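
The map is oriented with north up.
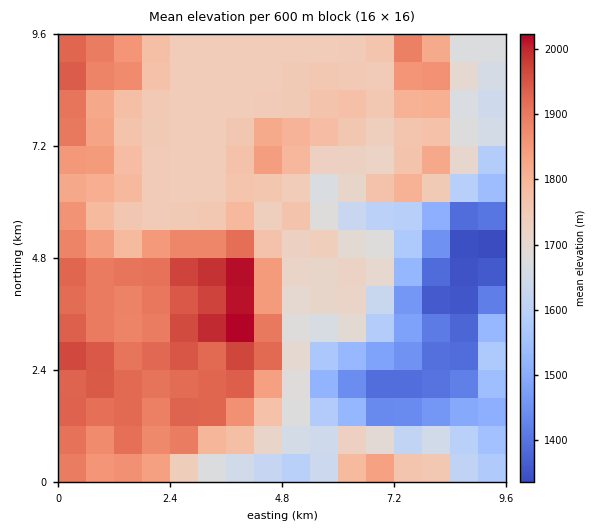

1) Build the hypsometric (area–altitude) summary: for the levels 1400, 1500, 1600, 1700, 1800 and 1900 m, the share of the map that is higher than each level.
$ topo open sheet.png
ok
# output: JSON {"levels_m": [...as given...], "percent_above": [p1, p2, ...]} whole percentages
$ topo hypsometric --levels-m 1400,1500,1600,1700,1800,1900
{"levels_m": [1400, 1500, 1600, 1700, 1800, 1900], "percent_above": [94, 88, 81, 70, 35, 18]}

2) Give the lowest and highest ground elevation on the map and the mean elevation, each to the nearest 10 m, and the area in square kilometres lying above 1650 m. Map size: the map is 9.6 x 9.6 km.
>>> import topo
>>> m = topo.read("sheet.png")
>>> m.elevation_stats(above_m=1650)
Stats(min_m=1320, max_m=2050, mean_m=1740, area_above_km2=70.3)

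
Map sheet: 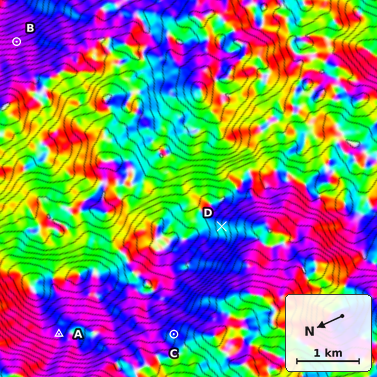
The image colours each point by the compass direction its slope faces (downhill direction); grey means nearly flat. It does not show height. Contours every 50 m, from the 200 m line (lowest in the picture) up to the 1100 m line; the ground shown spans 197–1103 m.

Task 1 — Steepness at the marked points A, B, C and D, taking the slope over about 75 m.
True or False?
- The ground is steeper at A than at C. False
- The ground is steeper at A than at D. False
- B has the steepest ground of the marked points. True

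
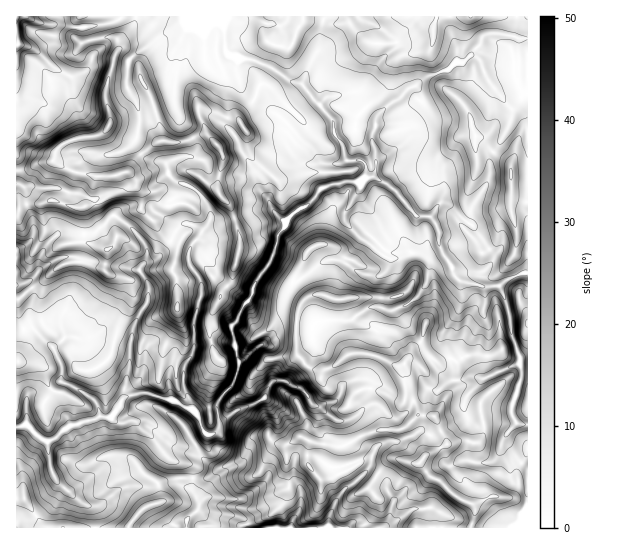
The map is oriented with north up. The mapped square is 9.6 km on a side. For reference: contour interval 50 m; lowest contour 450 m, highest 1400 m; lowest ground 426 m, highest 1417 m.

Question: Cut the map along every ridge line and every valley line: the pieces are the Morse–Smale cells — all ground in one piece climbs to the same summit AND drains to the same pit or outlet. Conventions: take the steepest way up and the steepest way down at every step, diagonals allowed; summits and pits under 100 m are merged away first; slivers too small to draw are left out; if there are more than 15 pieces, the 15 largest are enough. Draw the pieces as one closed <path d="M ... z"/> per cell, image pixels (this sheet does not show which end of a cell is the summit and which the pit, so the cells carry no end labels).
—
<path d="M351 93l-24 4-7 8 12 14 1 12 10 14 4 16-2 20-23 7-16 19-9 4-12 11 0 4-8 11 0 6-9 23-13 17-4 15-7 7-7 16-5 5 7 43-7 17-12 12-3 10-12 0-10 4-18-11-27-8-12 0-15 6 6-30 0-22 3-16 9-21 7-9 0-18-10-14-24-2-20-6-11 0-6-4-15 0-20 11-11 12-15 6 0 140 5 1 5-3 15 15 8 2 6-2 15-14 24-5 7-4 10 1 7 6 17-2 18 17 7 11 11 11 18 4 3 3 0 23 7 11 0 8-12 10 0 9 340 0 1-103-10-1-6-9 0-10 9-26 0-10-1-12-9-26 0-12-7-24-6-10-16 2-25-8-8-17-6-8-4-11 0-13-7-12-3-2-12 0-23-27-22-12 4-8-1-22-3-5 4-23z"/><path d="M223 16l-86 0-5 11-13 14 0 8-6 10-8 32 0 8 6 18-6 14-8 5-26 4-14 9-4 12-14 2-10 6-13 2 0 114 15-5 11-12 20-11 15 0 6 4 11 0 20 6 24 2 9 12 2 10-1 10-7 9-9 21-3 16 0 22-5 28 14-4 12 0 27 8 18 11 10-4 12 0 3-10 15-17 4-12 0-10-7-33 5-5 7-16 7-7 4-15 13-17 9-23 0-6 8-11 0-4 12-11 9-4 16-19 23-7 2-20-4-16-10-14-1-12-30-35-8-1-24-16-21-8-10 0-2 2 0 17-6 8-6 39 12 14 4 12 15 23 3 15 9 10 5 12-14-2-33 12-16 0-1-12-12-18-22-10-7-7 0-5-3-6-15-3-10-7-5-8 5-23-3-15 14 0 16-6 6-4 3-26 4-14 0-15 5-12 4-3 18 0 7-4 9 1z"/><path d="M499 33l-9 0-7 3-3 9-15 16-7 0-9 8-18 6-24 14-8 10-13 8-9 8-1 11-4 8 4 23 0 12-4 8 22 12 23 27 12 0 3 2 7 12 1 17 16 31 9 5 17 4 19-2 13-9 14-3 0-234z"/><path d="M101 416l-7 4-24 5-15 14-6 2-8-2-15-15-10 3 0 100 170 1 1-9 12-10 0-8-7-11 0-23-3-3-18-4-11-11-7-11-18-17-17 2-7-6z"/><path d="M219 23l-5 0-7 4-18 0-4 3-5 12-5 52-8 7-28 8 1 13-5 23 10 12 20 6 3 6 0 5 7 7 22 10 10 12 4 17 15 1 28-10 17-2 1-2-13-18-3-15-15-23-4-12-12-14 3-10 0-18 3-11 6-8-1-11 3-8-12-6-3-26z"/><path d="M135 16l-119 1 1 154 12-2 10-6 14-2 4-12 6-5 18-7 16-1 8-5 6-10-6-22 3-20 7-24 4-6 0-8 13-14 4-6z"/><path d="M527 16l-202 0-5 17-1 17-12 21-4 14 15 19 13-8 20-3 24 26 11-12 13-8 8-10 10-4 6-6 23-8 12-10 7 0 15-16 3-9 7-3 9 0 19 6 9 0z"/><path d="M323 16l-98 0-2 10 2 24 5 6 24 4 16 7 24 16 8 1 17-34z"/><path d="M527 273l-13 3-15 10 9 21 3 24 9 26 1 22-9 26 0 10 6 9 10-1z"/>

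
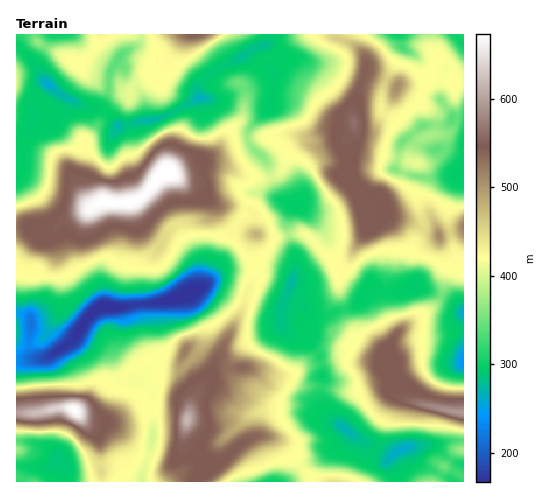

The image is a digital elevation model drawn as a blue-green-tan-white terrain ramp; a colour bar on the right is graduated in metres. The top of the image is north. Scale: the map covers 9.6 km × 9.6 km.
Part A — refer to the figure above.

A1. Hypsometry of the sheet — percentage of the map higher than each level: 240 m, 97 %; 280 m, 94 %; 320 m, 73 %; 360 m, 65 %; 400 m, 55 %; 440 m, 31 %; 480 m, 24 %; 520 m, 17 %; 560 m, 4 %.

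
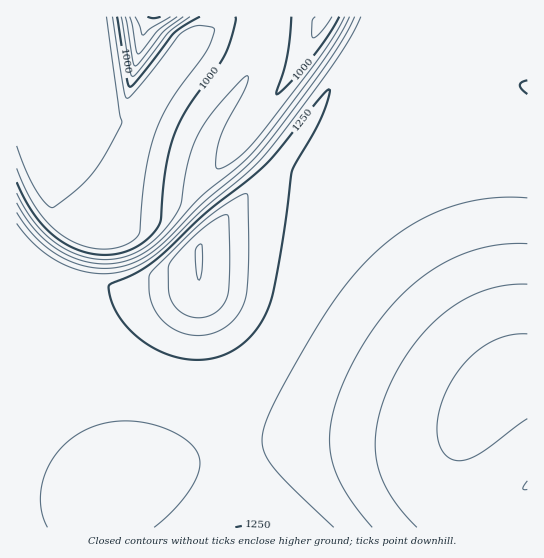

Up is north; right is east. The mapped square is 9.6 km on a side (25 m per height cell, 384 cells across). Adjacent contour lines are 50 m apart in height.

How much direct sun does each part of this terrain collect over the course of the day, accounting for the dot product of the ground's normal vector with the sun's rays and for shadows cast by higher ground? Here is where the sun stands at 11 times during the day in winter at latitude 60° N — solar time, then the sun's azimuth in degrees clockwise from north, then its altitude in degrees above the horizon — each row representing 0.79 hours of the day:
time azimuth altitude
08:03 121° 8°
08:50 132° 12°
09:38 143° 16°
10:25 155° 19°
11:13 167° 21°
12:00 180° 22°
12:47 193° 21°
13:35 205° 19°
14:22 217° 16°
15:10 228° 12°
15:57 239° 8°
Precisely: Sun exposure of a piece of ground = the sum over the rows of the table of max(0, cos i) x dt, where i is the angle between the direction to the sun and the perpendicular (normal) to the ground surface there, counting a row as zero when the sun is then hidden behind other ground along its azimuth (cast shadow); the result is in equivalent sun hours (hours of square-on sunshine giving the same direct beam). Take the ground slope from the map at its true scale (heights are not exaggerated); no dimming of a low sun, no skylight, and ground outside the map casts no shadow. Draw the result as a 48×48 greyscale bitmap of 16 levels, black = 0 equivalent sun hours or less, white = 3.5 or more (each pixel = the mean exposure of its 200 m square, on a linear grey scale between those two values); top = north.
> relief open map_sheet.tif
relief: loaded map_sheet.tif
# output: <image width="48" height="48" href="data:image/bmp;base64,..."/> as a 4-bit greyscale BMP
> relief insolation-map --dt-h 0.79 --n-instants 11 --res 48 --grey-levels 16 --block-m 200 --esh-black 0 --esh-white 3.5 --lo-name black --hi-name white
<image width="48" height="48" href="data:image/bmp;base64,Qk32BAAAAAAAAHYAAAAoAAAAMAAAADAAAAABAAQAAAAAAIAEAAATCwAAEwsAABAAAAAAAAAAAAAAABEREQAiIiIAMzMzAERERABVVVUAZmZmAHd3dwCIiIgAmZmZAKqqqgC7u7sAzMzMAN3d3QDu7u4A////AKqqqqqZmZmZmZiIiIiIiIiImZmZmaqqu6qqqqqqqZmZmZmZmYiIiJmZmZmZmaqqu6qqqqqqqqqpmZmZmZmZmZmZmZmZmaqqu6qqqqqqqqqqqZmZmZmZmZmZmZmZmZmZmqqqqqqqqqqqqqqZmZmZmZmZmZqqqZmZmaqqu7u7uqqqqqqqqqmZmqqqqqqqqpmZmaq7u7u7u7qqqqqqqqqqqqqqqqqqqqmZmau7u7u7u7u6qqqqqqqqqqqqqqqqqqmZmau7u7u7u7u7uqqqqqqqqqqqqqqqqqqZmbu7u7u7u7u7u7qqqqqqqqqqqqqqqqqpmau7u7u7u7u7u7u6qqqqqqqqqqqqqqqqmau7u7u7u7u7u7u7u6qru7u7u7uqqqqqqau7u7u7u7u7u7u7u7u7u7u7u7u7qqqqqqq7u7u7u7u7u7u7u7u7u7u7u7u7u6qqqqq7u7u7u7u7u7u7u7u7u7u7u7u7u7uqqqqqu7u7u7vMzMy7u7u7u7u7u7u7u7u7u6qqq7u7u7zN3dzLu7u7u7u7u7u7u7u7u6qqqru7u8zd7t3Mu7u7u7u7u7u7u7u7u6qqqqq7u8ze7u3cu7u7u7u7u7u7u7u7u6qqqqqru8ze7u3cu7u7u7u7u7u7u7u7u6qqqqqru7zd3d3Mu7u7u7u7u7u7zMzMzKqqqqqqq7u8zMy7u7u7u7u7u7u8zMzMzKqqqqqqqqqqqqqqqqu7u7u7u7vMzMzMzKqql0MjR5qqqqqqqqq7u7u7u7vMzMzMzKqWMQAAATaaqqqqqqq7u7u7u7vMzMzMzKlSEAAAABJHqqqqqqqru7u7u7u8zMzMzJUhAAAAABIjaqqqqqqqu7u7u7u8zMzMzGQxERIiIjMyNZqqqqqqu7u7u7u7zMzMzFQzRWZmZmVDIlmqqqqqq7u7u7u7vMzMzFRFZ3h3h4dkMiWaqqqqqru7u7u7u7zMzFVXeIiIiIiGQyJaqqqqqqu7u7u7u7u8zGZniIiIiJmIZCI2qqqqqqu7u7u7u7u7u2Z4iJiImZmYhkIjeqqqqqq7u7u7u7u7u3eImZmJmZmZiGQzSKqqqqqqu7u7u7u7u4mZmZmZmZmZmYZDNZuqqqqqq7u7u7u7u5mZmZmZmZmZmZhkRGq6qqqqqru7u7u7u5qZmZmZmZmZmamWVEeqqqqqqqq7u7u7u6qqqZmZmZmImZqpZUWLqqqqqqqqq7u7u6qqqqqaqZiIiZqqhkRZqqqqqqqqqqqqqqqqqqqq2piIiJmqqFRGqqqqqqqqqqqqqqqqqqqr/qmIiImqqXVFeqqqqqqqqqqqqqqqqqqr78mIh4iaqoZEWaqqqqqqqqqqqqqqqqqr3/uYh4iZqpdURqqqqqqqqqqqqqqqqqmsz/+oiIiZqphlRXqqqqqqqqqqqqqqqpmsz//piIiZqql1RWmqqqqqqqqqqqqqqpmszf/8mZmZqqmGVVeqqqqqqqqqqqqqqZm8zP///KmZqpmHZVaaqqqqqqqqqqqqmZm83v////2pqqmZdmaKqqqqqqqqqQ=="/>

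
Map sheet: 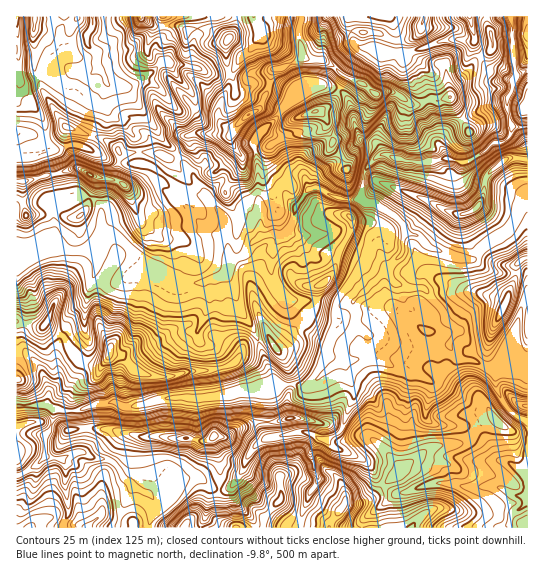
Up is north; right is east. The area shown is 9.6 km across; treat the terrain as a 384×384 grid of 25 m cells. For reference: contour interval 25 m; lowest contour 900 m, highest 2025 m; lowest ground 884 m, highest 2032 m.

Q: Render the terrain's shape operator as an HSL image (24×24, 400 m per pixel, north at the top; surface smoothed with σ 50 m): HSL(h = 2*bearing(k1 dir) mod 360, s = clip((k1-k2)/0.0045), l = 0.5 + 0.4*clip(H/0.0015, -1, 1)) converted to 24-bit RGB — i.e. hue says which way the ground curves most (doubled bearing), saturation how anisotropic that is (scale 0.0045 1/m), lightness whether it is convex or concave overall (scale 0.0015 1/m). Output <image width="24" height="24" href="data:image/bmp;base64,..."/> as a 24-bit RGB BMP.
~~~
<image width="24" height="24" href="data:image/bmp;base64,Qk32BgAAAAAAADYAAAAoAAAAGAAAABgAAAABABgAAAAAAMAGAAATCwAAEwsAAAAAAAAAAAAAZ2yrvYOGKGWwynl/NYSivLV5JGiFhdDbX1XpbavS3WvO73WHb4U6Lm2Iy3t90axHG2tUeImsy4LJ2l2lRsu9RZe5oKRgPJePTUqfxbiQQCizjmmetWNogWdWhG5hMGJBuqsyWWwoLnSBvkqU8tvHCiw4rWKl9O/XYEHJWm8hKlkcsrpOrEdPfkRKkWpeXkeiHH0Uy7+HQiiOfWmotFaCk3Zefoh3cmVhcWRExMN7EEpNkT+l9ObXWXTkJc//t+GgZhxpyoqhqIu2RpZDV69TboqidJekiliZ0bTIaQSEWX8mbmUmmmU9jW5Pclw5blw2tIdCj8M/FW1AELhhtmmG/kH50cIUNQ0Ki3Y3dsKRqHytrYK3rVl9jYFadl9MO5xY11dmBkmT6dT3j5rpu9buvcr11dP40tz5dXb/4dT36LP1FQqqXWkARj8AE/8TF3DWrs+/iGp9WpZkjT0+oU1ApGiEhJC5U3vrcH0TiSYRU1kKHS8GUUYMJSoJQ14aeG00N0oejpArsntHYjq4mZj4hoL4wUOCEzudwnxwtK5oxo95Kz+qtJfGonmbUeaDwAB+n97PIj2CxXar25OsJmKSv3FPdpMlQVoTQ1AaP1EYNEwWYWk6qqUcMUYebXdejUp2Tp1hvsSalGlQUTJbk21Z0ebOXhClU79KvltkdTafZp6qeF/fmFDjtO/lm7bmv7D3u7P20LPyza3jIjuEx9eBb6KYRHlzXoNpb5Jef2NNhGRec46IQ5FYl2EkdWwzfnFdgDxOULdVf8eaIBhN9fbVZ5HIU2l8anVYZz48W3xG3sy0ZRG9s9rIupSnQl10Z3aId4SKgXZ4hH53iJByWGeLp06mitJBqUZ9aY3V8s3GTLugBj/eiNyYmUuxkFqdrG2pR2+me6qMjkI9leVXd1uBwW11RIOYYneSjG5ueXd+gJKHf518fEd1RU5499/UDZeNizmP88C1OLadDMaUe01Afk5JfGhdbm9gk3xohHZmXj18qc+HaExgjHA9trkqP3FydH+fhZmig32noEWWnm2fUXeS5NSdF3zXLjeFgcV94oeeOy5pgXJZc3pognVvfWpifIdVWoRbV6GwnXhsjUOnla/V9dblL2l5S4JhmElHnX9MVZilfaayfJ2ymklY+RBPTnZScYdAkGJMhluIooGEgl59fGRNa5FtkKKMZneMRpVipGZnaK2si19xqYxX1DCBdHeOO4t1pKlobJ2IbFs7RmYuXrjN55nucn9Pa3dlknVbYItuhGRcnT5ikcGqdJOkdZSFc1mBo6xrdZdAMG46k25VbYRd5aCKNFZpobmOJR6OcDc8oohUUIpFMWEvY5I+gb7wPU6elYnLU5G8ZUZ2q9N/fqWkb2eLk25+e02BkaxwimKnZL25alq5fH631fblPiXSkCFHfjxIl1SM0uD54qToQqujUIp6fpAsRU8zUWk9jCwSOCAesfi0S2eXgVxsi2FW3EpZZIs2SYFUs21cEpdXmEsAgXwAMQIaXXXBzOr1sfT1KTpX9pqVXEKZXWN10bX54sj8s17/zPL/zOL/1TJ9fTdcnaJceCmY1DY68uKtIEqbUIhRfilcgDWd5/XWAGyom9vgmlZuqEKCWIPCTW7c94KeTlc4TlspLT4WcbUFKxAI0pQVOjrEe5fToRZrlK05aUk2yPzCmwfimFJhIShcn+qIW/9DBx2EMxUEcGoFLY4AVRwAAzMAGvhF58v/kZetdSqZrurUd77eYcaUoTSCchlJjeXztIPtpaHn7Z5yBywe7mq7QmbKkvFydhDEiC8EeTHCvuKvKiJJOpCt8tnvANByDDMAe0xUMOlgmaFQeGNXflBqjEVPVeatfRU1H4BhquKA5Vjw/KjqAHxt17f39tXxRA9l8c2VA1RK6ZmgmFXTa+GEM5s6t0I+pyv+VipymtiCgWtxe4yMe2hZNDtp01QmTPChHrDJ2ZeBWCZx5KxgJ3BbJVIeXkMUsBJyzv32oqz/jD3WgWe88uvZYkSN2183AGWfZh7ZdIVohYBuVIKNkVqTr2d7HcBLpBsOmI4ZoqwtILvJrKLp/cn9jivabfTqw/vxkTY/bzwnZD1YyFCyothuvj2p2MdAAAtD1QCtY4N3f6NybDSWUoOHpTxH3mpaQUPTSGLD7Me1KaBtIkkkViMuz/S4ud99KBIcVTEfqJo+x7cVElMI44IWNg1g9PbVGABW/yXhVnKvzIGkG0mMrFy49JHGLf3/Rt3NNVy+Ra4622ZoRDRxSWSI+vfDGbUoPxl+b5ndaESfy2mlsdjpUeG3JASi7vqmDwBx"/>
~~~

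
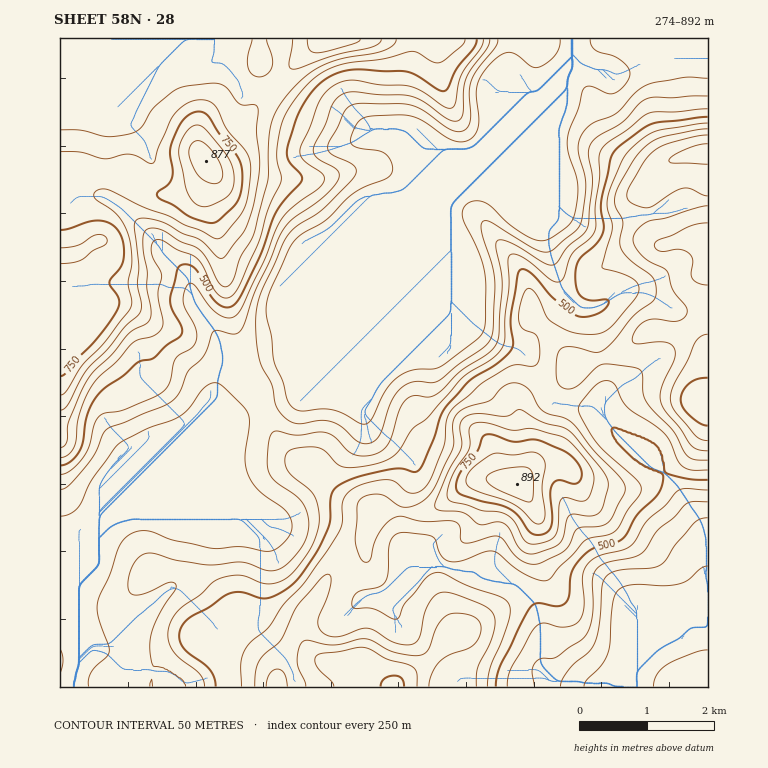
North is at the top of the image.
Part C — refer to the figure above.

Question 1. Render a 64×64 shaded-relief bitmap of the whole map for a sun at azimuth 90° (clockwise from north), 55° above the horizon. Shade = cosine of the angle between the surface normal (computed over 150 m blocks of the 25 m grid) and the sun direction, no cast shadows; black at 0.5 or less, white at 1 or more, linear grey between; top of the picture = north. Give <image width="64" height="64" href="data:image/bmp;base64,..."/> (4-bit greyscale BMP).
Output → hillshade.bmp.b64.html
<image width="64" height="64" href="data:image/bmp;base64,Qk12CAAAAAAAAHYAAAAoAAAAQAAAAEAAAAABAAQAAAAAAAAIAAATCwAAEwsAABAAAAAAAAAAAAAAABEREQAiIiIAMzMzAERERABVVVUAZmZmAHd3dwCIiIgAmZmZAKqqqgC7u7sAzMzMAN3d3QDu7u4A////AKmImYiZqYZFd1R6qYd4iYib3duqve3Ly7zLuqqZiJmZupiZiJmYdVaHVXmodniZmZrNy7q97dy7u8u7qpmIiZm6mZmIiYZVeJhmeJdmiJq7qqq7urzd3Lqru7u6qZmZmbqpmYiIZVeamHd4h3iHebupmImqvN3cyqu7zLqqmZmZqqmIiIdUaKqZiHd3mpdnq7qGaJq83d3KqrzdyqqqmZmqmYmYhlRpqpmZdmi7uXebuoVXmbzd3cqZrN3KqqqqmaqYiZmHVWiZmamGaLy6mJqpdmeZrN3dypms7sqqqqqZqpiImpdmZ4iJqoZXq8upqql2Z5qrzMy6mr3uy6qqqZmqmIiaqXd3d4mqhlaLzLqqqYdomqq7u6mbze7LqqmZmaqYh4mqmHd3iaqXRGm8uqqql3iqqqqqmavd7supmZmqqpmHZ6upiIiJqpdTN6u6qqqZiauqqpiJvN7tupmaqqqqqYdmm7qZmImqmFMliqmruqmaqqqph4q83dypmaq7qqqpmHeKqqqZiaqYYyNpmay6qqmaqpdVirzNy6mqu7u6qqmYiJqqqqmZqph0IleJvMqqmImqlkWKrNy6mrzLu7qqqZmJmqqqqpmqmYYyNnisyqmYeJqXM3m93KmrzMu7u6qqmZmqqqqqqqqZhkI1Z6zKmZiHeZcyWt7bmr3dy7u7qqqqmqqqqqqqqpmGQ0RWm7qYmYdolzJb7smbzdzLu7qqqqqqqqqqqqqpmYZURFeKuph4h2d1M43tqazd3MzLqru6qqqqqqqqqpmIdlVVV5q7lkRmZmVHvuyazN3MzMuZvLuqqqqqqqqpmHd2Z3ZWibunICRmZnre2pvNzdzMyoi8y6qqqqqqqqmHd3eJmHZnm6cwAVeIm97KrN3dzLuoiLzcuqqqqqqqmXdmeJq6l3Z5qEEANoiKzcq93dzLqXZ4zN3LqqqqqqqZh2Z4m7updmeIUxAliZiru83dzLqYVXjd7cuqqqqqqpmHZ4iavLqGVndkISR5mJq7zdzLqpYzV+7uy6qqqqqqmYd4mYm8y4ZVd2QhNoqYmqvN3LqZhTJG3u3Lq6qqqqqZh4qpiKvLhUV4YgFYmpmaqs3bqZhkIkbe7bqrqqqqqqmIm7qIm7qFRXhiA2iZmauqzMqYd1MjV97sqququ7uqmYm8ypmaqoVFiWMTaJiKzLq8uod2UzR43u26qru8y6mYic3LqaqqlkV5hCNXh4rLqru6h3dUNYne7bqqq83LqYiKzcqqqqqYVXmFIkZ3mrqYrMqHd2RFid3dy6qrzcu5iJvdyqqqqql2eYYiNWeKqXebypiIdUWJzdzMuqvMy7qZrNy6qqqqqpmJl0IzRYmYZ5u6mZmGVXi8zMzLq8y7y5m83KqqqqqqqqmYZUMjaIdnmqmZqphlZ6vM3duru7zLmrzcqqqqqqqqqqqXZCJHh3iamHiamXZ3qrzd26u7zcuazcyqqqqqqqqqqqmFICaIiamYZXmpmIiarN3LvMzdyZvd26qqqqqqqqqqqpYQBpqqqZhkV5qpiJmrzdzd3dyXjO7bqqqqqqqqqqqqlhAFm7u6mGRWiZmJmZq83u7dymWM7tuqqqqqqqqqqqqWEASsy6qZdlaIiJmqmqze7t3IM53u26qqqqqqqqqqqpYgA6zKmJqXZmd4maqqvN7t3bYTre7sqqqqqqqqqqqqliAErLlnmph2ZWeJqqq83u3dpBSt7u26qqqqqqqqqqqWIBa8p0aKmHZmZ4iqqrze7cuUJr3u7sqqqqqqqqqqqpUhSbuVNYmHZmeHiKqqrO/tqHQ3vd7u26qqqqqqqqqqhCN6unQ1Z3ZVeZiImZq87+yGZUi83u7cqqqqqqqqqqlzN6u5ZDRERVaJmYiIib3u2VRVacze7ty6qqqqqqqqmFR6u7l1MyI0Z4iIiYiJrN23VWZ6zN7u3Lu6qqqqqqqXZ6vLqpdCESRomIiImImryoZmZ5vN7u3Mu8uqqqqqqod5vLqqqVEAJXmZmImZmqqod3d4m83u7cy8zLqqqqqqmIq7qqqpYAAliaqpmaqqqZiIh3iaze7tzLzMy6qqqqqZmqqqqqlhAASKqqqZqqqZmIh2Z4re7u3MzN3LuqqqqqqqqqqqqWIAA2mqqpmqqqmZmWRGi97u7czMzcy7u6qqqqqqqqqpYgESR5qqmaqqqZqoU0as3u7u3Mu7u7u7qqqqqqqqqqhSIzM1eZmZqqqZmpdCSL3d3u7d3Muqqruqqqqqqqqql0M0RERXiZmaqqmZl0JIzdzN7t3d3LqqqqqpmaqqqqqXRFVVREZniJmqqZmHQ0nN3Lze3d3cy6qqqYZpzKqqqpdVZlVEVmVmmqqqmYdUWc3bvN3d3d3LqqqYVGrduqqqmGZ3ZUVnZlWqqqqpiGVovcur3d3d3cupmYZEje26qqqpd4h1VoiHd6qqqqmYh3isyqrN3d3cuZiIdUWu7aqqqqmHmYZWiZiIqqqqqpmYiKu6qqzN3MuoiIh1WM79qqqqqYial1aJmZmqqqqqqZmZmqqqqszMupiIiHZ53u2qqZqpiaqYd4mZmaqqqqqqqqmZmZmqq8u6mIiZh4re7bqZmqqZqpiImZmaqqqqqqqqqpmZmaqZqqmIiZmYis3d25iKuqmZmImZmaqqqqqqqqqqqZmZqoeJmYiaqqmavN3cmIrLqYmZmZqqqqqqqqqqqqqpmZmqhleJmau8uZq73uyoisyoiZmZmqqq"/>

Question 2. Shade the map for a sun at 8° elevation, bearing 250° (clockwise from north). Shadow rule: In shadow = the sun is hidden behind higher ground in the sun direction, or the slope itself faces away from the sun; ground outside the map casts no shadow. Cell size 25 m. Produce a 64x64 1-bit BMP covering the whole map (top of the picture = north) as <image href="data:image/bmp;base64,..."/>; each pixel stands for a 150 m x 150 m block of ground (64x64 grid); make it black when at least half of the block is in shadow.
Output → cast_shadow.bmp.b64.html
<image width="64" height="64" href="data:image/bmp;base64,Qk0+AgAAAAAAAD4AAAAoAAAAQAAAAEAAAAABAAEAAAAAAAACAAATCwAAEwsAAAIAAAAAAAAA////AAAAAAAAAAAAPHggAAAAAAA+fgAAAAAAAf5/gAAAAAAD8H/AAAAAAHPwf44AAAAAc/B/jwAAAABxgH+fgAAAAAAAf5/AAAAAAAH/H8AAABAAA/g/4AAAOAABwH/AAAA4AAAAP4AAABgBgAA+AAAAAAGAADgAAAAAAYAAeOAAAAAAgAD58AAAAAAAAPvwAAAAAAAB//gAAAAAQAH//AAAAADgA//8YAAAAHAD//hwAAAAAAP/+HgAADgAAf/4fAAAPgAB//D/AAA+ABn/8P+AAz4APf/wf8AHPgB7/8B/wAecAAP/AP4AD4AAA4wAfhgPgAADAAB/PB+AAAAAAH+8H4AAAAAAP/AfAAAAAAAf5h4AAAAAAB/nPgAAAAAAD/8+AAAAYAAH/j4AAADgAAf+fwAAAeAAB/5/AAAB4AAH/n+AAAPAAAP+f8AAA8AAA/x/4AADwAAD/H/4AAfAAAf4f/wAD8AAB/A//gAfwAAP4D//AB/AAA/Af/8APwAAAAB//4A4AAAAAH//gAAAAAAA///AAAAAAAD//8AAAAAAAf//4AAAAAAB///wAAAAAAP///gAAAAAA///+EAAAAAD///44AABAAP///nwAAAAA///8fgAAAAA4//j+AAAAAAB/4P8AAAAAAB4A/wAAAAAAAAB/gAAAAAAAAD8AAAAAAAAgPzgAA=="/>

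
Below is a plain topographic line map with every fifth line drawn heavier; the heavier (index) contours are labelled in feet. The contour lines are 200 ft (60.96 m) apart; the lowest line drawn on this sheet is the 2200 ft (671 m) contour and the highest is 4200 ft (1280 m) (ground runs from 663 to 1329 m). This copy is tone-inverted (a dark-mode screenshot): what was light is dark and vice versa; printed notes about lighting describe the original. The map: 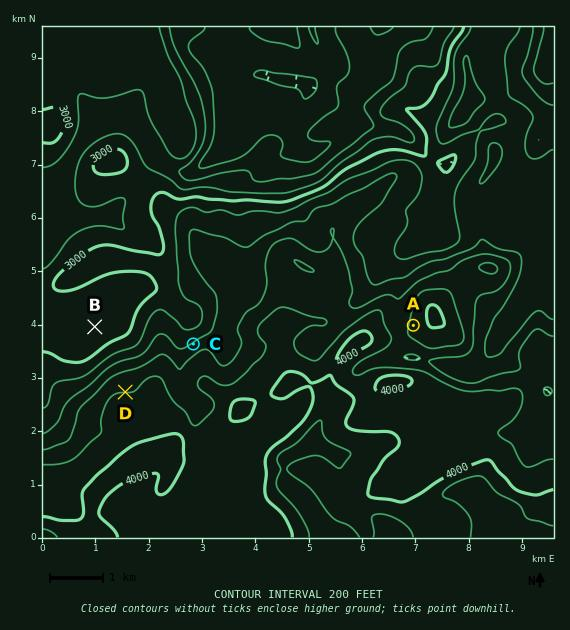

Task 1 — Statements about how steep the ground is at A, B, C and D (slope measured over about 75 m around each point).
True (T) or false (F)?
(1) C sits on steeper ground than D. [T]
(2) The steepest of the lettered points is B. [F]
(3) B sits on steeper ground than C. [F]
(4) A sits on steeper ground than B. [T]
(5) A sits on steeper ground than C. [F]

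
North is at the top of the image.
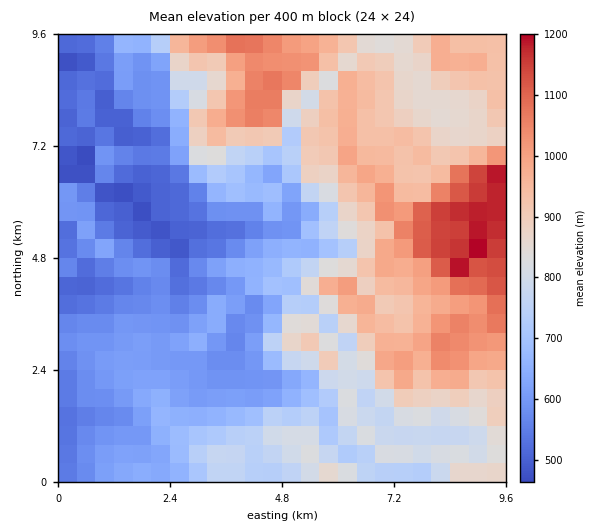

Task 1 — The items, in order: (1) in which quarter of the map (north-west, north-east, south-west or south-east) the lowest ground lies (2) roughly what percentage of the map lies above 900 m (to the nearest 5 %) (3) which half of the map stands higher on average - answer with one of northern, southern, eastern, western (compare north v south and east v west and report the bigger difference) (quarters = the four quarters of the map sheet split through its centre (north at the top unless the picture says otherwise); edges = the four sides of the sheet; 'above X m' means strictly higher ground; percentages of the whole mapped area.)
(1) Look to the north-west quarter for the lowest ground.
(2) Ground above 900 m makes up about 30 % of the sheet.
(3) The eastern half stands higher on average than the western half.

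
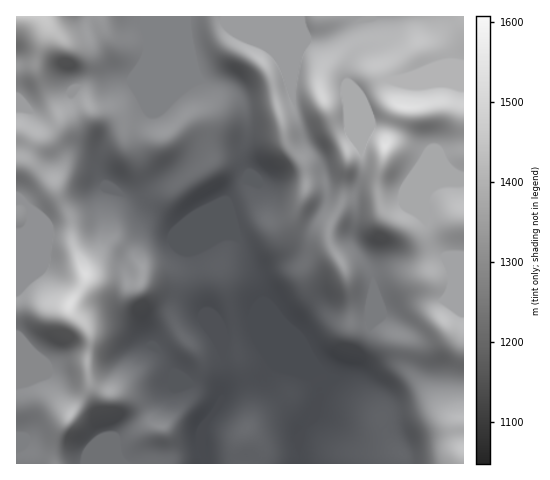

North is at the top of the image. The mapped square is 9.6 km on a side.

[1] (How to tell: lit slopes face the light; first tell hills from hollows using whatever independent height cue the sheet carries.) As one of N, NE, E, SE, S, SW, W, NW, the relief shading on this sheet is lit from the N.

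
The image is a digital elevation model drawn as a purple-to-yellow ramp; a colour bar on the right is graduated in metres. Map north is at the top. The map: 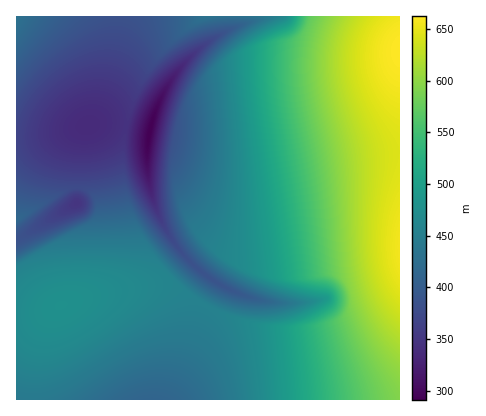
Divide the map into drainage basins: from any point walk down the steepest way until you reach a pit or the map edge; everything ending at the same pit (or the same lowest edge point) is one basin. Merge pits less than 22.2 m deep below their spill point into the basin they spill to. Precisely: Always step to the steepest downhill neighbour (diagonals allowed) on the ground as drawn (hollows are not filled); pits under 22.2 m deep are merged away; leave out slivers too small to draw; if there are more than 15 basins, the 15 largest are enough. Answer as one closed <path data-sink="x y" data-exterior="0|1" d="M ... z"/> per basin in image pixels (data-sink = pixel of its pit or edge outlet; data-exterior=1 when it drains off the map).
<path data-sink="150 132" data-exterior="0" d="M400 16l-384 0 0 202 54-30 14 0 11 8 4 8 2 14 0 52-8 20-13 9 48-11 38-3 8 2 28 17 32 15 24 7 22 3 28 0 22-3 24-7 26-12 20-15z"/><path data-sink="152 400" data-exterior="1" d="M166 285l-44 4-44 10-38 14-24 1 0 86 384 0 0-108-20 15-38 16-34 6-28 0-22-3-24-7-32-15-20-13z"/><path data-sink="76 204" data-exterior="0" d="M80 187l-14 3-50 30 0 94 24-1 38-14 12-7 8-12 4-20-2-52-5-12-5-5z"/>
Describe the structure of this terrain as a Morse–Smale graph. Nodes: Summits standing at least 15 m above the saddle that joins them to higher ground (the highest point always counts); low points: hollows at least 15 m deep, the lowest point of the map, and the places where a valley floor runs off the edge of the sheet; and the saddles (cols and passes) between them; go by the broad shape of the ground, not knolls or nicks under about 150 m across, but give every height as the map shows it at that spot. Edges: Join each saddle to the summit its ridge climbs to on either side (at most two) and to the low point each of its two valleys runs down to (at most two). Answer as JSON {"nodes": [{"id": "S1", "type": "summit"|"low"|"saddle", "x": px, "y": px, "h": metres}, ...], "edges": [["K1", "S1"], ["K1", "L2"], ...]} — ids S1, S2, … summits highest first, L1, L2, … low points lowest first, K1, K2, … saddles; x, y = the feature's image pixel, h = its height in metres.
{"nodes": [
{"id": "S1", "type": "summit", "x": 398, "y": 50, "h": 663},
{"id": "S2", "type": "summit", "x": 62, "y": 306, "h": 477},
{"id": "S3", "type": "summit", "x": 16, "y": 18, "h": 430},
{"id": "S4", "type": "summit", "x": 16, "y": 220, "h": 416},
{"id": "L1", "type": "low", "x": 150, "y": 132, "h": 291},
{"id": "L2", "type": "low", "x": 76, "y": 204, "h": 348},
{"id": "L3", "type": "low", "x": 152, "y": 400, "h": 411},
{"id": "K1", "type": "saddle", "x": 206, "y": 306, "h": 454},
{"id": "K2", "type": "saddle", "x": 118, "y": 16, "h": 384},
{"id": "K3", "type": "saddle", "x": 76, "y": 188, "h": 376},
{"id": "K4", "type": "saddle", "x": 126, "y": 128, "h": 346}],
"edges": [["K1", "S1"], ["K1", "S2"], ["K1", "L1"], ["K1", "L3"], ["K2", "S1"], ["K2", "S3"], ["K2", "L1"], ["K3", "S2"], ["K3", "S4"], ["K3", "L1"], ["K3", "L2"], ["K4", "S1"], ["K4", "S2"], ["K4", "L1"]]}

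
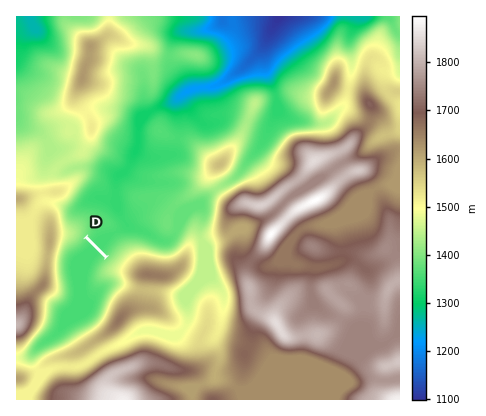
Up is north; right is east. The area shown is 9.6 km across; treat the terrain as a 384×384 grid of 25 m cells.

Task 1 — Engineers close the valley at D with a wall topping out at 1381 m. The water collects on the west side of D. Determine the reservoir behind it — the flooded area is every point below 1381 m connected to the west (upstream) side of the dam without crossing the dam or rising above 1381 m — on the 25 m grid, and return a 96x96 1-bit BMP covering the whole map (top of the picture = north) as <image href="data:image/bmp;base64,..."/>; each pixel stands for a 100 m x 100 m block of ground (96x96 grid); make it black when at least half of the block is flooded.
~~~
<image width="96" height="96" href="data:image/bmp;base64,Qk2+BAAAAAAAAD4AAAAoAAAAYAAAAGAAAAABAAEAAAAAAIAEAAATCwAAEwsAAAIAAAAAAAAA////AAAAAAAAAAAAAAAAAAAAAAAAAAAAAAAAAAAAAAAAAAAAAAAAAAAAAAAAAAAAAAAAAAAAAAAAAAAAAAAAAAAAAAAAAAAAAAAAAAAAAAAAAAAAAAAAAAAAAAAAAAAAAAAAAAAAAAAAAAAAAAAAAAAAAAAAAAAAAAAAAAAAAAAAAAAAAAAAAAAAAAAAAAAAAAAAAAAAAAAAAAAAAAAAAAAAAAAHAAAAAAAAAAAAAAADwAAAAAAAAAAAAAAB8AAAAAAAAAAAAAAA+AAAAAAAAAAAAAAA/AAAAAAAAAAAAAAAfwAAAAAAAAAAAAAAf8AAAAAAAAAAAAAAP+AAAAAAAAAAAAAAP/AAAAAAAAAAAAAAP/gAAAAAAAAAAAAAH/gAAAAAAAAAAAAAD/gAAAAAAAAAAAAAB/wAAAAAAAAAAAAAB/wAAAAAAAAAAAAAB/wAAAAAAAAAAAAAB/wAAAAAAAAAAAAAB/AAAAAAAAAAAAAAB/AAAAAAAAAAAAAAD/AAAAAAAAAAAAAAD/AAAAAAAAAAAAAAD/AAAAAAAAAAAAAAD/gAAAAAAAAAAAAAB/wAAAAAAAAAAAAAB/gAAAAAAAAAAAAAA/AAAAAAAAAAAAAAAOAAAAAAAAAAAAAAAEAAAAAAAAAAAAAAAAAAAAAAAAAAAAAAAAAAAAAAAAAAAAAAAAAAAAAAAAAAAAAAAAAAAAAAAAAAAAAAAAAAAAAAAAAAAAAAAAAAAAAAAAAAAAAAAAAAAAAAAAAAAAAAAAAAAAAAAAAAAAAAAAAAAAAAAAAAAAAAAAAAAAAAAAAAAAAAAAAAAAAAAAAAAAAAAAAAAAAAAAAAAAAAAAAAAAAAAAAAAAAAAAAAAAAAAAAAAAAAAAAAAAAAAAAAAAAAAAAAAAAAAAAAAAAAAAAAAAAAAAAAAAAAAAAAAAAAAAAAAAAAAAAAAAAAAAAAAAAAAAAAAAAAAAAAAAAAAAAAAAAAAAAAAAAAAAAAAAAAAAAAAAAAAAAAAAAAAAAAAAAAAAAAAAAAAAAAAAAAAAAAAAAAAAAAAAAAAAAAAAAAAAAAAAAAAAAAAAAAAAAAAAAAAAAAAAAAAAAAAAAAAAAAAAAAAAAAAAAAAAAAAAAAAAAAAAAAAAAAAAAAAAAAAAAAAAAAAAAAAAAAAAAAAAAAAAAAAAAAAAAAAAAAAAAAAAAAAAAAAAAAAAAAAAAAAAAAAAAAAAAAAAAAAAAAAAAAAAAAAAAAAAAAAAAAAAAAAAAAAAAAAAAAAAAAAAAAAAAAAAAAAAAAAAAAAAAAAAAAAAAAAAAAAAAAAAAAAAAAAAAAAAAAAAAAAAAAAAAAAAAAAAAAAAAAAAAAAAAAAAAAAAAAAAAAAAAAAAAAAAAAAAAAAAAAAAAAAAAAAAAAAAAAAAAAAAAAAAAAAAAAAAAAAAAAAAAAAAAAAAAAAAAAAAAAAAAAAAAAAAAAAAAAAAAAAAAAAAAAAAAAAAAAAAAAAAAAAAAAAAAAAAAAAAAAAAAAAAAAAAAAAAAAAAAAAAAAAAAAAAAAAAAAAAA="/>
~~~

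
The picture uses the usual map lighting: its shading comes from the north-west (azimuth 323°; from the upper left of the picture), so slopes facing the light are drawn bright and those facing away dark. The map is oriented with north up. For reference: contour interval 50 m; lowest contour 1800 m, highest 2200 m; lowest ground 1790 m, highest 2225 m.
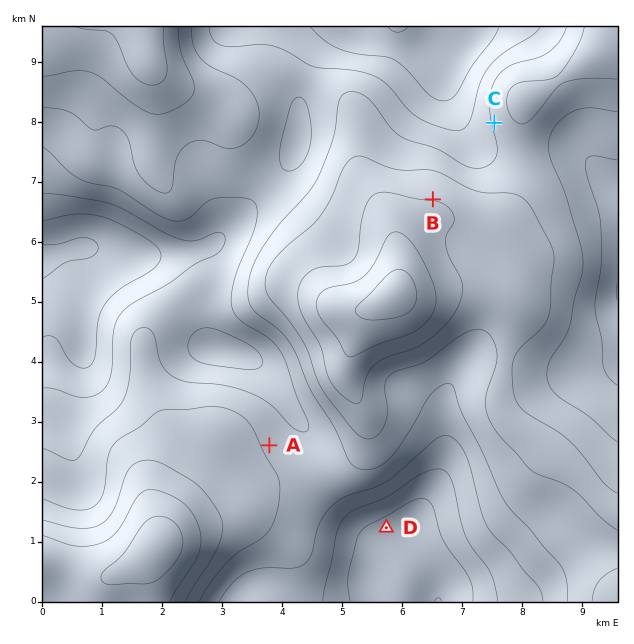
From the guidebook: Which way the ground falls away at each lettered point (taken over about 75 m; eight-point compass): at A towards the NE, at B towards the N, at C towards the W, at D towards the SE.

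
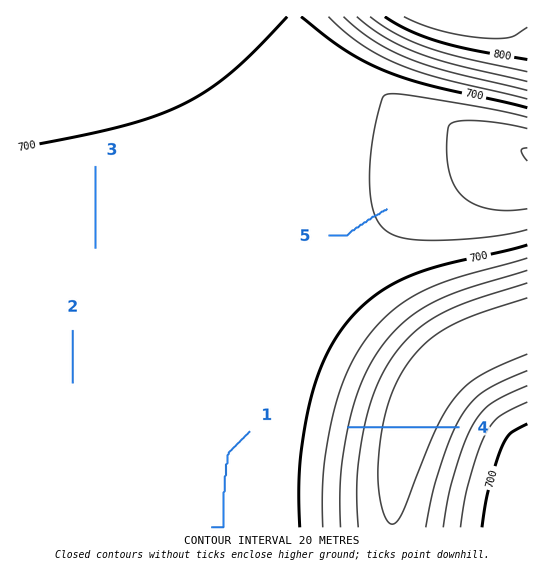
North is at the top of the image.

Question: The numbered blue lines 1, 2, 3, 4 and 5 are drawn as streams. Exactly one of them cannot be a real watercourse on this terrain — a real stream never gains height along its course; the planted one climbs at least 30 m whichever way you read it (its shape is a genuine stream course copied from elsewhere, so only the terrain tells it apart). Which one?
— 4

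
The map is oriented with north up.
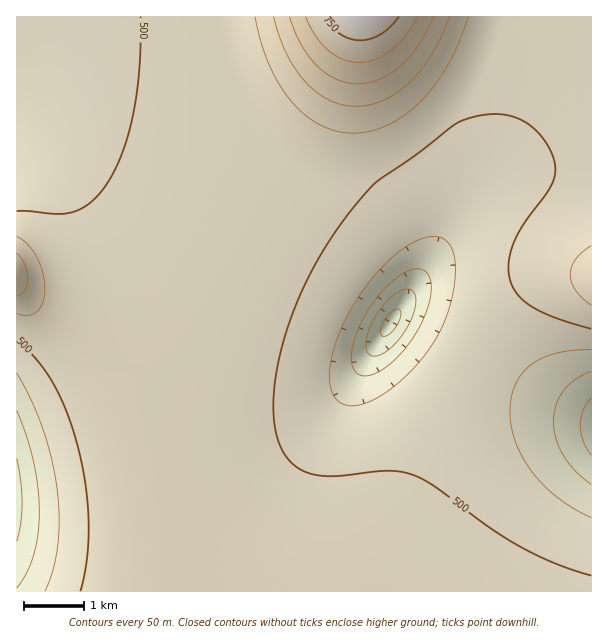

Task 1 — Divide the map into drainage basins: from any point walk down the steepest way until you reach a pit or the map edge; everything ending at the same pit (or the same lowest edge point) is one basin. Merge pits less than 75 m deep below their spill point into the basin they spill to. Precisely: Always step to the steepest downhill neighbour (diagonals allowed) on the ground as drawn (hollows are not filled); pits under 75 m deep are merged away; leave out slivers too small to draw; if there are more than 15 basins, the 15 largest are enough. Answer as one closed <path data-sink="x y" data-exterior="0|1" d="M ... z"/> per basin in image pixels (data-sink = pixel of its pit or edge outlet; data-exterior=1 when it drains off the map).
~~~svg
<path data-sink="390 323" data-exterior="0" d="M591 16l-575 1 0 267 17 22 52 42 21 26 16 28 16 41 7 30 7 40 10 79 218 0 2-2 14-62 19-58 21-50 40-76 22-30 20-20 13-10 30-8 31-1z"/><path data-sink="591 426" data-exterior="1" d="M591 276l-30 0-30 8-13 10-20 20-22 30-40 76-21 50-19 58-15 64 211-1z"/><path data-sink="17 500" data-exterior="1" d="M17 284l-1 307 145 1-4-47-12-72-7-30-16-41-16-28-21-26-52-42z"/>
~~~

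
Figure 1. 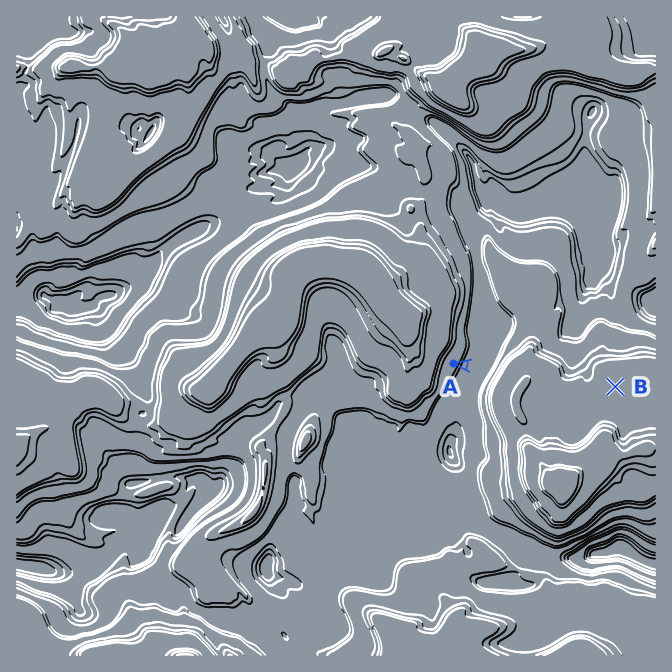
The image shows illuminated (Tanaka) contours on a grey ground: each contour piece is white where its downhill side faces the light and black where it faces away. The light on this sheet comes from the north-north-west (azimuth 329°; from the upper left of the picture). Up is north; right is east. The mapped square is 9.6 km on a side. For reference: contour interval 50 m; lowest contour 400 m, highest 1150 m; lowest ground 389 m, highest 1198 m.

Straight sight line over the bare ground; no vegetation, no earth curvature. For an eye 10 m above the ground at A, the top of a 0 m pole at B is hidden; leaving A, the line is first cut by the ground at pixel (501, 370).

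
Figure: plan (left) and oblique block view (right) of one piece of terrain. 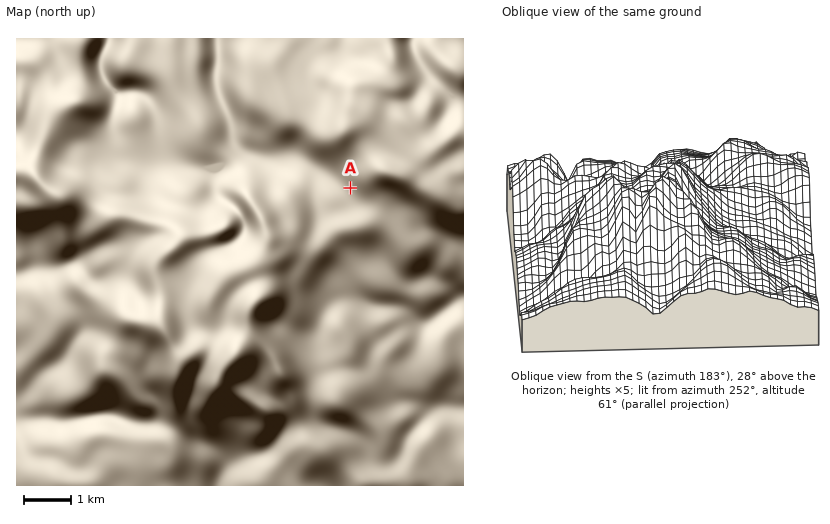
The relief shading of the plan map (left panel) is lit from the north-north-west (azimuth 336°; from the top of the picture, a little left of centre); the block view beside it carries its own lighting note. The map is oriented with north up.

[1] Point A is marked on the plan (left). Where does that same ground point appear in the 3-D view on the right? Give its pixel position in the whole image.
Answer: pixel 733 181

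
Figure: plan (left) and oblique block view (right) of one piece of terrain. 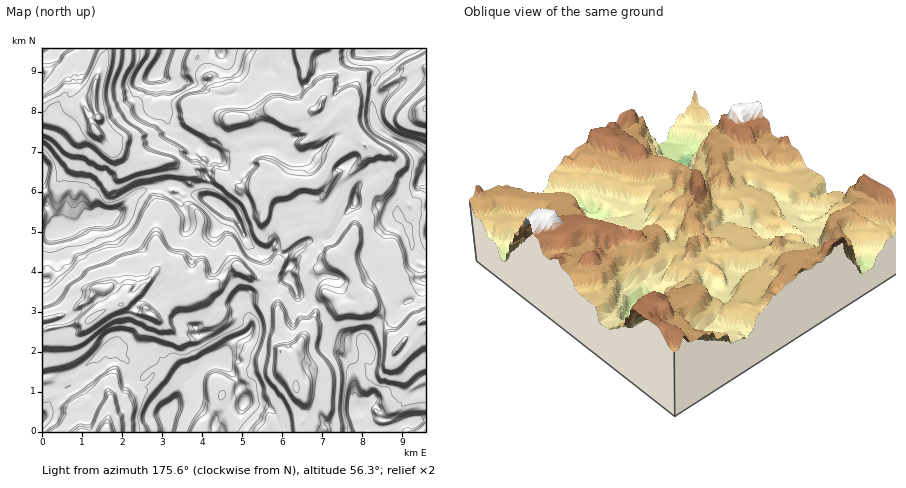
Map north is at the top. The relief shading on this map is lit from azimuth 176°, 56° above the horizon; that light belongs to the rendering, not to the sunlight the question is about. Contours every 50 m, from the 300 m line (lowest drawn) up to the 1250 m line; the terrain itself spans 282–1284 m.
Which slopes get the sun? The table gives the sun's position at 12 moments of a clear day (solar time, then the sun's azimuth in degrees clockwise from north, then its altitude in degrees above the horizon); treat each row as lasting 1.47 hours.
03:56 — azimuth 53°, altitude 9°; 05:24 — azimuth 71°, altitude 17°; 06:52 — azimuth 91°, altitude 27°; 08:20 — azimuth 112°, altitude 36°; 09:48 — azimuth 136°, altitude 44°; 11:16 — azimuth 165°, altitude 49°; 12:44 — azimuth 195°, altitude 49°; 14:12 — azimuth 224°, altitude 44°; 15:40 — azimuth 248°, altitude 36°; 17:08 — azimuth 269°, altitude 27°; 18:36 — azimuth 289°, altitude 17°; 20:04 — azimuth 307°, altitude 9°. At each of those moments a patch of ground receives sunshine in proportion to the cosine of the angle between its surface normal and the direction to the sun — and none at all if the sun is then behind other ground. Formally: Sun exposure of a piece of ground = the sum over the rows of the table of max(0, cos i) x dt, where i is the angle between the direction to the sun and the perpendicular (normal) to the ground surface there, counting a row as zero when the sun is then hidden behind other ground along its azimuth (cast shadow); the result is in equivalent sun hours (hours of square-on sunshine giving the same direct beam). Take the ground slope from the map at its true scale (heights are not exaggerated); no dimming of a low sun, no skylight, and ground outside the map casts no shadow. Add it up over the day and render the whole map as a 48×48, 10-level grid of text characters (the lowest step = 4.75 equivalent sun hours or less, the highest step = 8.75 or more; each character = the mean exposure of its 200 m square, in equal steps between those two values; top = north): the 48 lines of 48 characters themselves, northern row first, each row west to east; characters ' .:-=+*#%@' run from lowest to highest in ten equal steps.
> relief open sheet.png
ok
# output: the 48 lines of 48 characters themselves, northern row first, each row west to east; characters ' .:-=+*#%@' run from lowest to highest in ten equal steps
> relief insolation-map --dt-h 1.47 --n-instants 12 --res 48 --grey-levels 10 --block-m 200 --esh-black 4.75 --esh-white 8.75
%%@%%@@+*###**+@%%%%@@@%@@@@@@@*#%=+*##@@@@@@%@%
@@%#%@*--*+*-=#@#%##%@@@@@%%@@@#=+%%*%%%%%%%%%%%
@@%%@%---+===+@@#%*%%@@@@@%%@@@%-=%%%%%%#%@@@#%%
@@@@@*-:=+++*%@%##+%*#@@@@%@@@@@ -@%#@@#=%@@%#%@
@@%%%+.-+*#%@@%@%%%#%@@@@@@@@@@@-##**@%%*@%=#@@@
@@**#+.=##%%%@@@%%%%@%%%@@@@@@@@%%####+**@*@@@@%
@####=:+#%%@@@@@@##%%%%@@@@@@%@@%#%*%#+=*@@%%@%%
@%##*+-*%%%@@@@@%+#%%@@@@@@%#%%%%%+#%#++#@%*%%%#
@%%##=-*%#%@@@@@@*#%@@%%%%#+-#%%%#*%%#+*#@#*####
:=%@#=:=%%%%@@@@@+=%@%=-. =#+.=#@@@%##*#%@%:::= 
+= *%- *%%%%%%%@@@=.#%#=#%%@@@*-+%@%##**%%@#    
  +.== :%#+##%%%@@@%-*%@@@@@@@@@%++=#%###%%%%*- 
*. =:= =##*%%@%%%%@@@++%@@@@@@@%.-+%#######%%@%%
++: .=# :+*%%%%%%%@@@@#%@@@@@@@@@@@##=.:=- :#%@#
**-*@*.- .#@@%*-:%%%%@@%%@#+%@@@@@%#-+@=.*##*+#*
@*#.:=**:*#=...-+%%#*#@@@@%##%@@@@%*#@%*%@@%==*#
@*#%%#=+% .--::==:-:#=#@@@##%%%@@@%#+%@%@@%**#*@
@#%%@@@=+*:=#@@@@@#@#+:*###%%@@#==++#@#*@@%+##%@
#****#@#.=%@@%%@%@@*=-. -*=%%=--##**@%+#*%++%@@@
%*#%%*-:--#@@#*#%%#%%@%::+++=*%@@@@@@##@*#*%@@@@
@#%%%%%@#%#%%###%@+*%%@%==*:=@@@@@@@@%@@%%#@@@@@
#@@@@@@@@@@@##%%#%+*%%%%*++ -@@@@@@@@@@@%#@@@@@@
%@@@@@@@@@@@#%%%%%%*#@%%%*+ #@@@@@@@@@*+%%@@@@@%
@@@@@@%@@@@%%%*%@@@#@@#*%%=++#@@%%@@@%+=@%@@@@@%
@%%%%%@@@@@%%#+#@@@%@@#*#@# .%%*#@@@%#+-%@%%#@@@
@@@@@@%%%@@%@##%@@@@@@%%#@@@%#+%@@@###**@@@%#@@@
@@@@%%@@@%%%%%%%%#%%%@%%%%%@@*=+%@@*##*%@@@%#%@@
@@@@%%%%%%%%%%%%%%@*#@%==#@@%+*@#%@+-##%@@@%#@@@
%@@@@##%@@@@@%#%%%%#%@%+  *@%+%*#%%@#=*%@@@@%@@@
@@@%%@%@%@@%#-%%%%%%%%*%*=*@%%%%*%@@@@#%@@@@@%@@
@@@#%%+=*@%%:#%%%%%%%-+++*+#@%#@##%#@@%#%%@@@@@@
@@@%@#+%@%#.*@@@@%%#=+**@@%*%%%@@%*-%@%%##@@@@@@
%%%%*#%%%= #*#@@*--=*%#%@@#=*=%@@@%#*%%@%*%@@@@%
@##@@%#= .=+: **+%@@@%#%@@@++-*@@%*@=.:::-#@@@#@
#%@%*=   .-=:=.#@@%#%#+*@**#*-+@#**@@%%+=%%@@%%+
%%@@+  .-++-*=  +@%#*=+#-+%##+*%%#+@@*=+#+#%%%%@
@@@@*.-*@@@#--:=#%**##=+@@@%**%#+=+@%%%@@#*+#*@%
---::+-%@@@@@@@#-.+#=-#%@@@##+**-+%@#%@@@%**-*#-
@@@@*:%@@@@@@@@@@#-:#@@@%%%##==*=*#@%#@@@@#+=-:%
@%*--%@@@@@@@@@@+=#@@@@@%%###+=*+##%%@@@@@#+: %@
==+%@@@@%#@@@@@+*@@@@%@@###**-=+*%**%#@@@%=  #%=
%@@@@@@#*+@@@@*=@@@@#*#@#*%+-::+*#*+####@% .=*=%
@@@@@@%#%#@@@#-%@@@@**%#%#%#=-:-+=*=***+++%%+=%%
@@@@%%##=#%@%=#*-*@@#*%#%###+=: :-*=**##=#+%@@@@
@@@%%%%*-**%+*==@##@@#%#%@%%##=. .+=*#%@@@##@@@@
#@%#%@%++***+*#@@%#@@*##@@%@%%#-=++-*#@@@##++=--
%@%%%@#++**#%#@@@#%@%*#%@@@@%%@-+#*-*#%@@%#**%@%
@%%@@@*==**##%%@%#@#*%#%@@@@%@@=+**%##%@@@%@@@@@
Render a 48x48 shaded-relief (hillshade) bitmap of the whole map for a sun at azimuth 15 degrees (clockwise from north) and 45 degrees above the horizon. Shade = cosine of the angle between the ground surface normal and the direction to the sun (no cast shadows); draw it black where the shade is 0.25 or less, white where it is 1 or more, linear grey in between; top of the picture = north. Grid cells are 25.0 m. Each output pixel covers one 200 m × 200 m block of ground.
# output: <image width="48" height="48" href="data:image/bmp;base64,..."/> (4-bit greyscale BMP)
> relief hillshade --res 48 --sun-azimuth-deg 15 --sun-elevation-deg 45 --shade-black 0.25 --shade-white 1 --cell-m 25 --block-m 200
<image width="48" height="48" href="data:image/bmp;base64,Qk32BAAAAAAAAHYAAAAoAAAAMAAAADAAAAABAAQAAAAAAIAEAAATCwAAEwsAABAAAAAAAAAAAAAAABEREQAiIiIAMzMzAERERABVVVUAZmZmAHd3dwCIiIgAmZmZAKqqqgC7u7sAzMzMAN3d3QDu7u4A////AGJoMkMkViU4eWaJyplGmaqpmHQomsy5coZpZlVEVkZIeIWKuYdmmaupmYMom83Mubl5mXZzZnaKmJZ7qWWGisvLqmJJmb3d3al1iZV0dXmrypmKqHeZq93bmFNqqbqru5mERpdFNIq825mqmIyrvd25iFSM3bqqqqmYVFhFJ5q7ypqZl52szduXiFWt3d3durqpl0RlWZmrmZp3VKu8zcmFiFWsq+/su8zcuYRDiZmaqqlzNaq6nKl2hjSamc7Lu8zMy5hWmZmZu9yWeZmoepl2ciWZmIy7u8zN27mZmZmavsvLqpmIeIiFMmiZmXmrut3dzLmZmrvN7c3My4d2hUV1V4mZm4mZvLu73KuqrO7/3LrNzLeGdkRWeJmqrJh5m6qqzbvN7u/9mIvczLuYeXRHeJq83ZRImpqqm8ze/+/ZeazLuqy7ilRFWL3e7aVFiWiJdpzN7ux2rNypmIrMmUZDWt3d3KiERCN5l3i8zIRZzdzKhom7lUh3jMu7u3iYQ1RZmpmIqnaZq7y7mZq6lHWJvZiZllmZlmdWiJmGeKqZmZmrqb3Kl1SqmWeZc2mZhmZ0RlRVRWmZmZmGmt7Zlym6hWmoRJmZZZdVRERWVmeZmYljfO2Il3uqqcynR5mXRndVdDNYiIiZmFZGarMkeLqZrNyVWZmVR3iGVUREVomZdUNIdiATSKuZi6mFeZmEeHeIVEVCM1mVImV4hiFrmKuIhWmIiZl1iTM0VUQ0VldyRolldxXO2rqplTaYeYdFmVVERFMkR4VFl3hlQhndu5q6mXR2eFM4mKmZdDM0VZdYmImHUUvNupmamZdDd0R5mZqqqHd1hnmJmKlUIqu9qZmZmZlEl2iZmXvLu8zcqVmZZpQAOsy6mZmZmZlll5mZmazLzd7uuWZ0NlAH3uvKm8uaqpl3qaqZmby8zM3typQyaGa+7uy5rczN3KmrqquZdYuru73NzMuJq8ze7Kupmqzdy6msmaqYYnms3dzO3e7d3ty9uYeJmYeHmqmrmZmpdJnO7u7tzd3u7KmoaJdZlkNFaZibupmqh8ve3u79urzLljR1aZllQjVneJu8zMyoad3u7u7bqJUzMzV4upmDNYm6h6zM3clCa93e7u2pmGIzInm92pmYiZrdyZrMpxAEve7d3uuZZkVyJq3tupmZmau9y5mZUACe//7cq8eEEhQki+7LzcyprN26q6mXAFzv/+3KqodBAAE4rNubzcy83tyqmZmUBszt3qqZqoUhETaJrKmZhmet3KmauZmVSbp5vJmZmYMhM4mZqZmYUzRomYeJqZmWWYlWZ0eZmZUjNnVFY1aJh3h2RDNYiYiVWJZ0M0RniJVEQxATMBNXiZmYU0VmiHRTWKh3Q2ZERnZVUzEkdmd3VXmZiJnHVlM0aImZdXh1VGd2eGZXq7qFRFiZmZrKQ0dDR3aKmGR5hmiHeIqomrl2eHiZmZu5dmUgBnZViVVYmVl1Z5ioiImXaZeZmZyomoQwEzMyNGg2mVl1V4ioeHmGWZaJmauquoZAIhETAQ=="/>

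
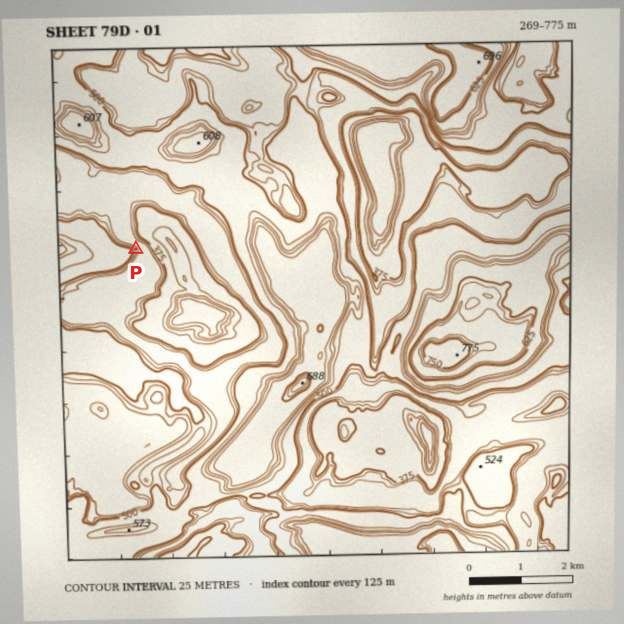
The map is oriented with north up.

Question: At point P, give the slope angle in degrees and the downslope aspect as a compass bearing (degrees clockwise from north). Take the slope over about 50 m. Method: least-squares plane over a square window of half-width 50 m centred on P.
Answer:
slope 23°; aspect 65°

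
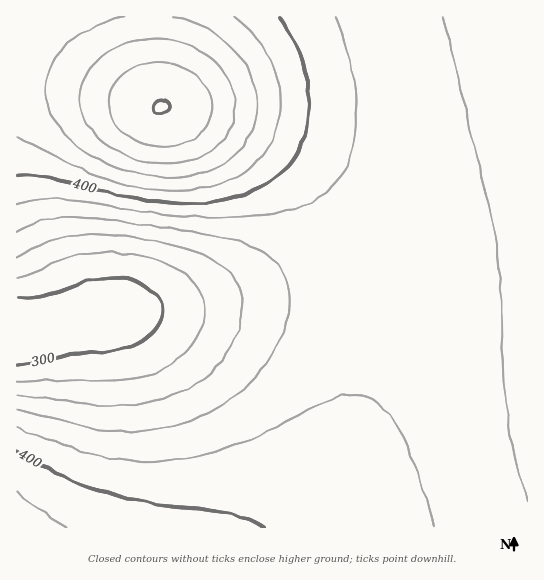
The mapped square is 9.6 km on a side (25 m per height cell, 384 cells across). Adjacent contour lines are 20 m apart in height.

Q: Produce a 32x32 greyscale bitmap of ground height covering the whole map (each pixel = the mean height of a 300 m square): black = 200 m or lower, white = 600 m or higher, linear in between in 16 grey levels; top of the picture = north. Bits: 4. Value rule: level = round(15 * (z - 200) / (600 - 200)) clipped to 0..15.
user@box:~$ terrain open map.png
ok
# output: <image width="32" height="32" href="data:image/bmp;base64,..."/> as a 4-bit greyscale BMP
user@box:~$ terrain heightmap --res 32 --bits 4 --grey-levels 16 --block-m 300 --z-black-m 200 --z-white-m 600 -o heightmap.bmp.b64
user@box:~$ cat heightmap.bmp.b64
<image width="32" height="32" href="data:image/bmp;base64,Qk12AgAAAAAAAHYAAAAoAAAAIAAAACAAAAABAAQAAAAAAAACAAATCwAAEwsAABAAAAAAAAAAAAAAABEREQAiIiIAMzMzAERERABVVVUAZmZmAHd3dwCIiIgAmZmZAKqqqgC7u7sAzMzMAN3d3QDu7u4A////AJiIiIiIiIiHd3d3d3d3dmaIiIiIh3d3d3d3d3d3d3ZmiIiHd3d3d3d3d3d3d3dmZoh3d3d3d3d3d3d3d3d3ZmZ3d3d3d3d3d3d3d3d3d2Zmd3dmZmZmd3d3d3d3d3ZmZnZmZmZmZmZ3d3d3d3d2ZmZmZVVVVmZmZnd3d3d3dmZmVVVVVVVVZmZnd3d3d3ZmZkRERERVVVZmZnd3d3dmZmZERERERFVVZmZnd3d3ZmZmMzRERERFVWZmZnd3dmZmZjMzMzRERFVWZmZnd3ZmZmYzMzMzRERVVmZmZ3dmZmZmRERDNEREVVZmZmZmZmZmZkRERERERVVWZmZmZmZmZmZVRERERVVVZmZmZmZmZmZmVVVVVVVVZmZmZmZmZmZmZmZVVVZmZmZmZmZmZmZmZmZmZmZmd3d3d3d3d2ZmZmZmd3d3d4iIh3d3d3dmZmZmZnd3iIiZmIiId3d3dmZmZmaIiImZmpmZiId3d3ZmZmZmiImZqqqqqZiId3d2ZmZmZomZqqu7uqqZiHd3dmZmZmaZmaq7u7uqmYh3d3ZmZmZmmZqqu7u7qpmId3d2ZmZmZpmaqru7u6qZiHd3dmZmZmaZmaqru7qqmYh3d3ZmZmZmmZmaqqqqqZiId3dmZmZmZpmZmaqqqZmIh3d3ZmZmZmaZmZmZmZmYiId3d2ZmZmZm"/>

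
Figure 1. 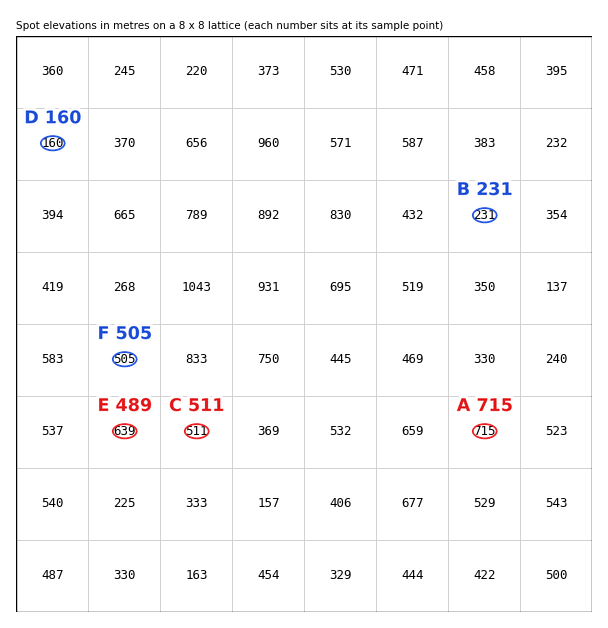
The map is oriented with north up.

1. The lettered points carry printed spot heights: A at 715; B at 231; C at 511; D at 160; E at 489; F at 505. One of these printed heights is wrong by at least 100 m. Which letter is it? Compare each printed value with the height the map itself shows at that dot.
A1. E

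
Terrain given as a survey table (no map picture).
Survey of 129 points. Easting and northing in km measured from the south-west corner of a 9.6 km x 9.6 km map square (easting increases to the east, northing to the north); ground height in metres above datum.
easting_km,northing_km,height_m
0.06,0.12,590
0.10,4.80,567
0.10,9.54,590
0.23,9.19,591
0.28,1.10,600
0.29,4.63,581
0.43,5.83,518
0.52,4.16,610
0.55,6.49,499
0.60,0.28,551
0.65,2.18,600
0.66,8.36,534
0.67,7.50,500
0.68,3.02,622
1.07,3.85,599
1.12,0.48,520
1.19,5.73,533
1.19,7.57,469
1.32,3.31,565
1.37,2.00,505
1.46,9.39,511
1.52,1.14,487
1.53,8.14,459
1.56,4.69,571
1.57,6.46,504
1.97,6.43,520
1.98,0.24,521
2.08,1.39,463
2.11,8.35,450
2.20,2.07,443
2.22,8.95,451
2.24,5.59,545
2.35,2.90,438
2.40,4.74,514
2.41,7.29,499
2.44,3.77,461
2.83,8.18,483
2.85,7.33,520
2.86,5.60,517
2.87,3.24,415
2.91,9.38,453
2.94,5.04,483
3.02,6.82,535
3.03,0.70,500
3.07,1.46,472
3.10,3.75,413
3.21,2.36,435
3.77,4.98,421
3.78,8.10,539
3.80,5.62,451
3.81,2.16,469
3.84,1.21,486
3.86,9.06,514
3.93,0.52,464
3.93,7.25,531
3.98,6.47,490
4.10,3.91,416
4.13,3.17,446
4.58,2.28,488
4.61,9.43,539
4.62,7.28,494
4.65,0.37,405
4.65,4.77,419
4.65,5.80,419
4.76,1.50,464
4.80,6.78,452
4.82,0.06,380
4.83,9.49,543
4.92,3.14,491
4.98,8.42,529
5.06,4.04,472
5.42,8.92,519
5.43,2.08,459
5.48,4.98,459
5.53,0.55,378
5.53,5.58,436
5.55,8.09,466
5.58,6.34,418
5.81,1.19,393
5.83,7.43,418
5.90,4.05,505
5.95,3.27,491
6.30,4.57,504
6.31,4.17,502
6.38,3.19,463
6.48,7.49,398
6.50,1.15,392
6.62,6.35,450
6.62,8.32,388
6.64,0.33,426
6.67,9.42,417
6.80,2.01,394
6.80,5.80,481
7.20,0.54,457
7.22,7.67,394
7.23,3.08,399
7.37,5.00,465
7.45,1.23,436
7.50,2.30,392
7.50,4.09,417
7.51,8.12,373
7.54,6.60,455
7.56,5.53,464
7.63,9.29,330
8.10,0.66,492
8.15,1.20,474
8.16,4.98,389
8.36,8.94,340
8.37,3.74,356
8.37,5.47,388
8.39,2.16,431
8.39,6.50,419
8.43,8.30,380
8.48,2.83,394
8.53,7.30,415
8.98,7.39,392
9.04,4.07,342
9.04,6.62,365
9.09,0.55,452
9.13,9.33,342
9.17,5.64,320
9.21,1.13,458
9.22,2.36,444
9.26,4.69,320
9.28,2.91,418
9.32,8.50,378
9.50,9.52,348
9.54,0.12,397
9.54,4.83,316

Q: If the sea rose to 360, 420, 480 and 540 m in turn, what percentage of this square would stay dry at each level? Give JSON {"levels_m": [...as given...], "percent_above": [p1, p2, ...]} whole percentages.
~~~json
{"levels_m": [360, 420, 480, 540], "percent_above": [94, 72, 40, 12]}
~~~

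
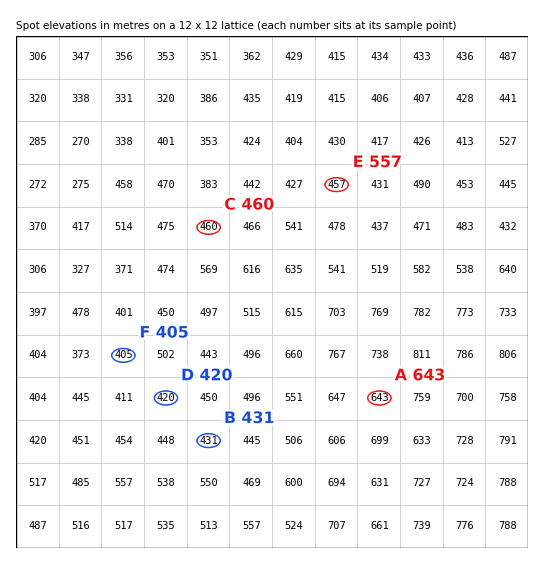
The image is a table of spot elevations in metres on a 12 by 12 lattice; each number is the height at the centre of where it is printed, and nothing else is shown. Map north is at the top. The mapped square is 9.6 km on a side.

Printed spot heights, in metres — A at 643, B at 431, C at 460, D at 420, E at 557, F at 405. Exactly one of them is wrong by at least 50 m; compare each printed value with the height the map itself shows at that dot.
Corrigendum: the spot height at E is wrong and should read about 457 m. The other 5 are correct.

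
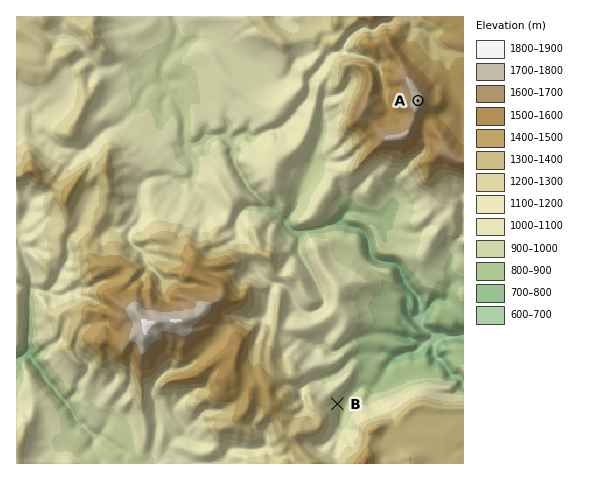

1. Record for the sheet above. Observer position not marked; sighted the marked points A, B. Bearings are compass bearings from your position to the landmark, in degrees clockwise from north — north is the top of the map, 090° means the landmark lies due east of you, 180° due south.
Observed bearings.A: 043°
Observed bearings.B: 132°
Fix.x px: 227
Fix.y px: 305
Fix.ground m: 1540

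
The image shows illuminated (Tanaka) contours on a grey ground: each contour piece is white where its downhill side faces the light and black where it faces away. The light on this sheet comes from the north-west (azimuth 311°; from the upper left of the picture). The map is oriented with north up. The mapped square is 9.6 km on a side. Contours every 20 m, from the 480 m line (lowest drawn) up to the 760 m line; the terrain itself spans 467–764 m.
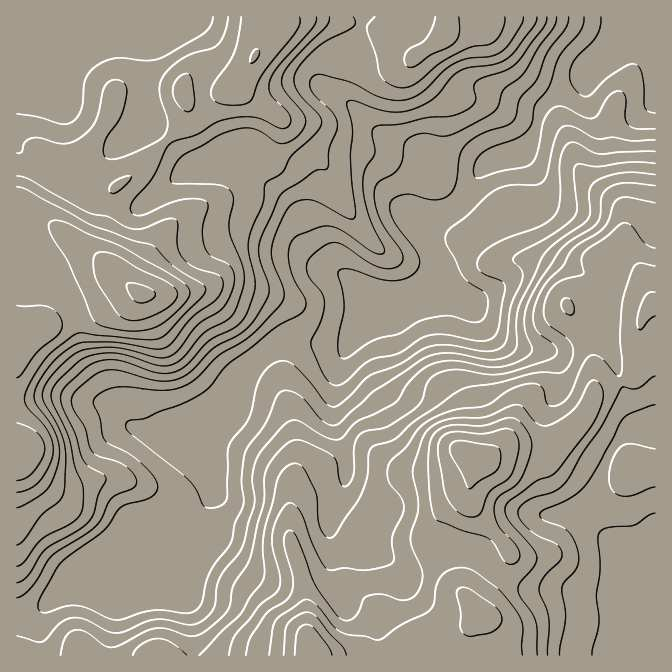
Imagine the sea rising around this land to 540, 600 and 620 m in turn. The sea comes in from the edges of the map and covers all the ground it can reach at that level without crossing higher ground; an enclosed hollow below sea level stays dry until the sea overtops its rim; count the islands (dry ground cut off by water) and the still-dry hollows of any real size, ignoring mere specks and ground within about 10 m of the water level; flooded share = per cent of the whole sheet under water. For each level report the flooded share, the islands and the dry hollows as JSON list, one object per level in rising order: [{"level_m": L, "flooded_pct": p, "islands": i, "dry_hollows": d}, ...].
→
[{"level_m": 540, "flooded_pct": 13, "islands": 0, "dry_hollows": 0}, {"level_m": 600, "flooded_pct": 37, "islands": 0, "dry_hollows": 0}, {"level_m": 620, "flooded_pct": 45, "islands": 0, "dry_hollows": 0}]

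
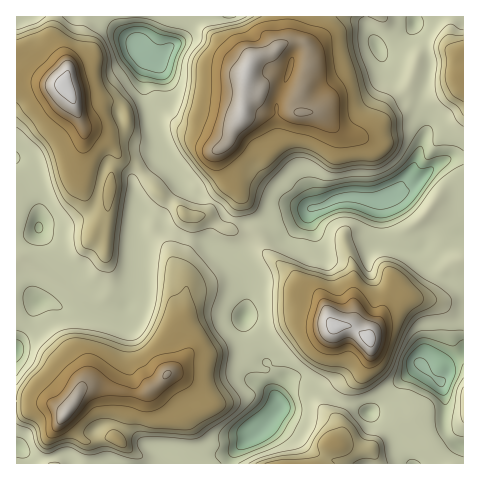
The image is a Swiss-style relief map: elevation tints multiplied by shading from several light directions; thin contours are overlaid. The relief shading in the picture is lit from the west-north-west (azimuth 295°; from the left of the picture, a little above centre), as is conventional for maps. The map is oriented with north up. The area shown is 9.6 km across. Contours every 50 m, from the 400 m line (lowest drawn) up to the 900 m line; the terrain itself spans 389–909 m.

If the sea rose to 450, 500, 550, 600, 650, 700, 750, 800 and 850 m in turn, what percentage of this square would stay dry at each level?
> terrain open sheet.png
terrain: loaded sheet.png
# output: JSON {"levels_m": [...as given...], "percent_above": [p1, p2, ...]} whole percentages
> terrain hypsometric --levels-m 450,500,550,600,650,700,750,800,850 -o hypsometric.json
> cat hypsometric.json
{"levels_m": [450, 500, 550, 600, 650, 700, 750, 800, 850], "percent_above": [95, 93, 86, 53, 43, 34, 16, 10, 4]}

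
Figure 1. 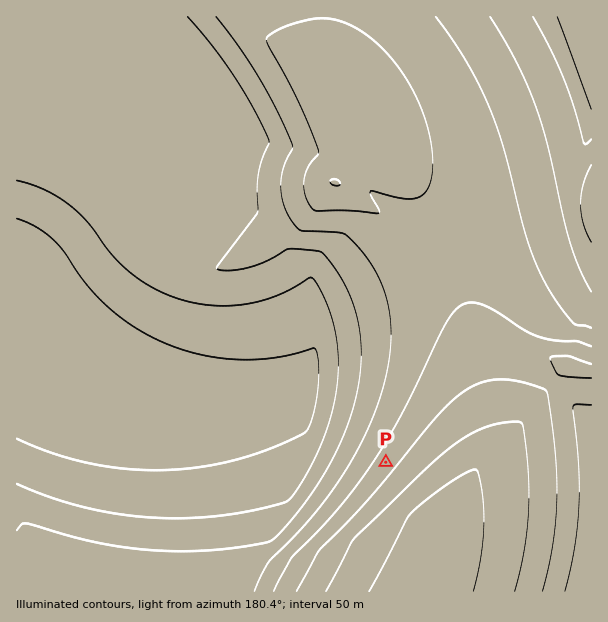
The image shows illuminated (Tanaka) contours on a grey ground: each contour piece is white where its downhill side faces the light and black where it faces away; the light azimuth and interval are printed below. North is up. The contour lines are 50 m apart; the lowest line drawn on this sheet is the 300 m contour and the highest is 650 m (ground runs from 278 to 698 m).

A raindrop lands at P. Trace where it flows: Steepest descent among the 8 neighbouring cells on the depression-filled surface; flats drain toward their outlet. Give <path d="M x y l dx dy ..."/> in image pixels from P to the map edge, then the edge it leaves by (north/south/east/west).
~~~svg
<path d="M386 462l55 56 0 28-1 2 0 3-3 4-3 12-3 5 0 3-3 4 0 3-5 9"/>
exit: south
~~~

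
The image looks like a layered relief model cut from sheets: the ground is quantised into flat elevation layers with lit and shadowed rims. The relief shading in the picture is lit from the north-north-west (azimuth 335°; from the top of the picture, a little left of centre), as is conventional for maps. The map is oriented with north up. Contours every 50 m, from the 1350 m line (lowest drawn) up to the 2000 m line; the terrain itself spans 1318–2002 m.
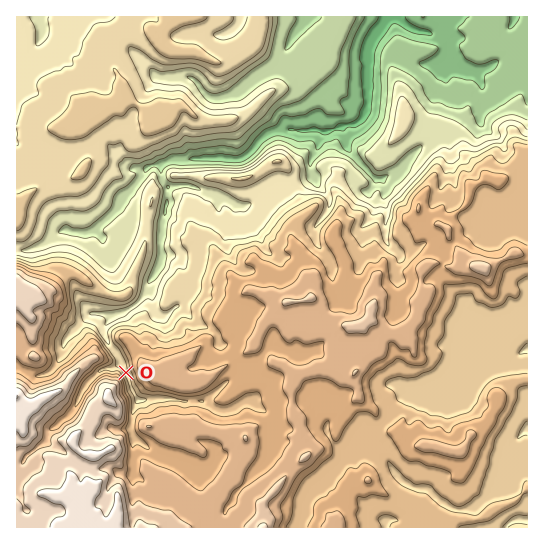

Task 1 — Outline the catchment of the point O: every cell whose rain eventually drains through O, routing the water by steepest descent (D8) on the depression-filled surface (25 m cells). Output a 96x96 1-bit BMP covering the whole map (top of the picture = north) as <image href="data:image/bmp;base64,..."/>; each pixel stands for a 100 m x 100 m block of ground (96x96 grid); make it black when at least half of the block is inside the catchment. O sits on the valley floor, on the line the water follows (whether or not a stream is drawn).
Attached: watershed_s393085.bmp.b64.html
<image width="96" height="96" href="data:image/bmp;base64,Qk2+BAAAAAAAAD4AAAAoAAAAYAAAAGAAAAABAAEAAAAAAIAEAAATCwAAEwsAAAIAAAAAAAAA////AAAAAAAAB/////4AAAAAAAAAD/////4AAAAAAAAAD/////4AAAAAAAAAB/////wAAAAAAAAAB/////wAAAAAAAAAB/////4AAAAAAAAAA/////8AAAAAAAAAA/////+AAAAAAAAAA//////AAAAAAAAAB//////AAAAAAAAAB//////gAAAAAAAAB//////wAAAAAAAAB//////4AAAAAAAAB//////+AAAAAAAAD//////+AAAAAAAAH//////+AAAAAAAAH//////8AAAAAAAAH//////8AAAAAAAAD//////8AAAAAAAAB//////4AAAAAAAAA//////4AAAAAAAAA//////wAAAAAAAAA//////wAAAAAAAAAP/////wAAAAAAAAAH/////wAAAAAAAAAH/////gAAAAAAAAAD/+f//gAAAAAAAAAB/wD//wAAAAAAAAAA/gB//4DgAAAAAAAAOAA////wAAAAAAAAAAAf///4AAAAAAAAAAAP///8AAAAAAAAAAAD///+AAAAAAAAAAAA////AAAAAAAAAAAAf//+AAAAAAAAAAAAf//+AAAAAAAAAAAAP//8AAAAAAAAAAAAP//4AAAAAAAAAAAAH/4AAAAAAAAAAAAAD/wAAAAAAAAAAAAAB/gAAAAAAAAAAAAAA/gAAAAAAAAAAAAAAfAAAAAAAAAAAAAAAAAAAAAAAAAAAAAAAAAAAAAAAAAAAAAAAAAAAAAAAAAAAAAAAAAAAAAAAAAAAAAAAAAAAAAAAAAAAAAAAAAAAAAAAAAAAAAAAAAAAAAAAAAAAAAAAAAAAAAAAAAAAAAAAAAAAAAAAAAAAAAAAAAAAAAAAAAAAAAAAAAAAAAAAAAAAAAAAAAAAAAAAAAAAAAAAAAAAAAAAAAAAAAAAAAAAAAAAAAAAAAAAAAAAAAAAAAAAAAAAAAAAAAAAAAAAAAAAAAAAAAAAAAAAAAAAAAAAAAAAAAAAAAAAAAAAAAAAAAAAAAAAAAAAAAAAAAAAAAAAAAAAAAAAAAAAAAAAAAAAAAAAAAAAAAAAAAAAAAAAAAAAAAAAAAAAAAAAAAAAAAAAAAAAAAAAAAAAAAAAAAAAAAAAAAAAAAAAAAAAAAAAAAAAAAAAAAAAAAAAAAAAAAAAAAAAAAAAAAAAAAAAAAAAAAAAAAAAAAAAAAAAAAAAAAAAAAAAAAAAAAAAAAAAAAAAAAAAAAAAAAAAAAAAAAAAAAAAAAAAAAAAAAAAAAAAAAAAAAAAAAAAAAAAAAAAAAAAAAAAAAAAAAAAAAAAAAAAAAAAAAAAAAAAAAAAAAAAAAAAAAAAAAAAAAAAAAAAAAAAAAAAAAAAAAAAAAAAAAAAAAAAAAAAAAAAAAAAAAAAAAAAAAAAAAAAAAAAAAAAAAAAAAAAAAAAAAAAAAAAAAAAAAAAAAAAAAAAAAAAAAAAAAAAAAAAAAAAAAAAAAAAAAAAAAAAAAAAAAAAAAAAAAAAAAAAAAAAAAAAAAAAAAAAAAAAAAAAAAAAAAAAAAAAAAAAAAAAAAAA="/>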